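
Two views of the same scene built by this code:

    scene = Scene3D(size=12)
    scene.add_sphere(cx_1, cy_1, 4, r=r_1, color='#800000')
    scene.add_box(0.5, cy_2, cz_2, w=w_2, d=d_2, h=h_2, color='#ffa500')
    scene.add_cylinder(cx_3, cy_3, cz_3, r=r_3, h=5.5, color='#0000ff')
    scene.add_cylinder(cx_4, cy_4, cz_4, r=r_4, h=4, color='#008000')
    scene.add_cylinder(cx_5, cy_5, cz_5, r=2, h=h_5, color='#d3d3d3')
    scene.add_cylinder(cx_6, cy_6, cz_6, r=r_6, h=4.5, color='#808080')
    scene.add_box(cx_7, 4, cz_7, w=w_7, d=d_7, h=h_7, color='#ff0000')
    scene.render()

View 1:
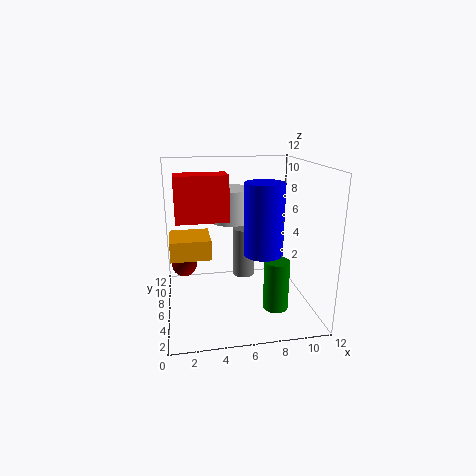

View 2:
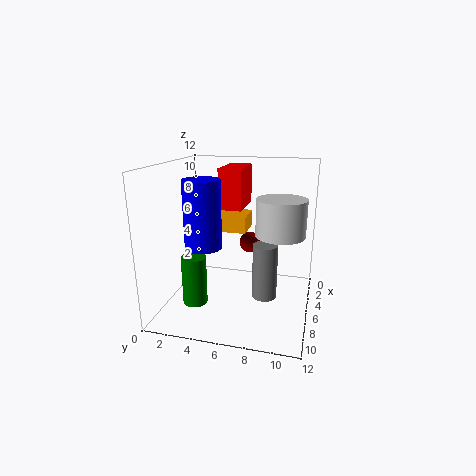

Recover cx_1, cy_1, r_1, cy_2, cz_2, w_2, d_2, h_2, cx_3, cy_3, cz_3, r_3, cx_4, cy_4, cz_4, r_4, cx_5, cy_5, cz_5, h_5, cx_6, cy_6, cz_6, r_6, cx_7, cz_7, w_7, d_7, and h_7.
cx_1 = 1.5; cy_1 = 6; r_1 = 1; cy_2 = 3; cz_2 = 5.5; w_2 = 3; d_2 = 3; h_2 = 1.5; cx_3 = 7.5; cy_3 = 3.5; cz_3 = 5.5; r_3 = 1.5; cx_4 = 8.5; cy_4 = 3; cz_4 = 1; r_4 = 1; cx_5 = 6; cy_5 = 9.5; cz_5 = 6.5; h_5 = 3; cx_6 = 7; cy_6 = 8.5; cz_6 = 1.5; r_6 = 1; cx_7 = 1; cz_7 = 8; w_7 = 4; d_7 = 2; h_7 = 3.5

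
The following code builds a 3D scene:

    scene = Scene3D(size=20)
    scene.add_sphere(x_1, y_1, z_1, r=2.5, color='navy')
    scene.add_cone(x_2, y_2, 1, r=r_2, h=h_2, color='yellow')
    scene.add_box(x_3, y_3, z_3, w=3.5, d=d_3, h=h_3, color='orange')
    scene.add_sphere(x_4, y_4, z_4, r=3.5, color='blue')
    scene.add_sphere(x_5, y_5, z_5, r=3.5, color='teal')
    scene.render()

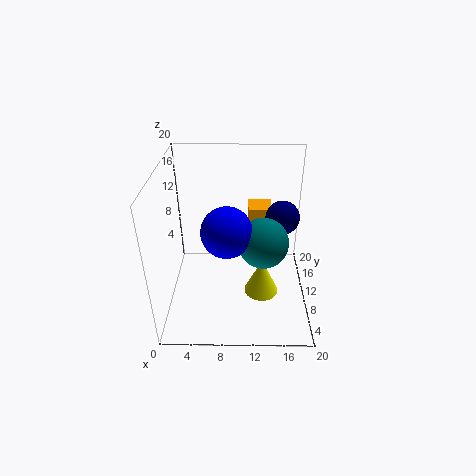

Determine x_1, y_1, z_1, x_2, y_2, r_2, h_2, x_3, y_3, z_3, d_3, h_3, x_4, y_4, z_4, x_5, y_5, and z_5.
x_1 = 16.5; y_1 = 14; z_1 = 11; x_2 = 13.5; y_2 = 9.5; r_2 = 2.5; h_2 = 5.5; x_3 = 11.5; y_3 = 14.5; z_3 = 6; d_3 = 3.5; h_3 = 6; x_4 = 8.5; y_4 = 9; z_4 = 11.5; x_5 = 13.5; y_5 = 9.5; z_5 = 9.5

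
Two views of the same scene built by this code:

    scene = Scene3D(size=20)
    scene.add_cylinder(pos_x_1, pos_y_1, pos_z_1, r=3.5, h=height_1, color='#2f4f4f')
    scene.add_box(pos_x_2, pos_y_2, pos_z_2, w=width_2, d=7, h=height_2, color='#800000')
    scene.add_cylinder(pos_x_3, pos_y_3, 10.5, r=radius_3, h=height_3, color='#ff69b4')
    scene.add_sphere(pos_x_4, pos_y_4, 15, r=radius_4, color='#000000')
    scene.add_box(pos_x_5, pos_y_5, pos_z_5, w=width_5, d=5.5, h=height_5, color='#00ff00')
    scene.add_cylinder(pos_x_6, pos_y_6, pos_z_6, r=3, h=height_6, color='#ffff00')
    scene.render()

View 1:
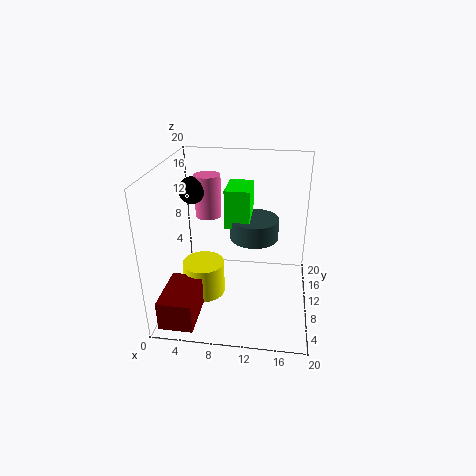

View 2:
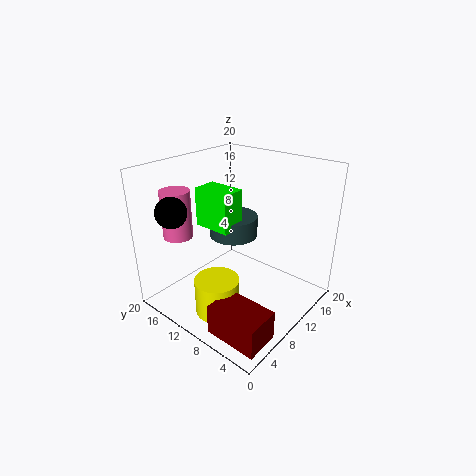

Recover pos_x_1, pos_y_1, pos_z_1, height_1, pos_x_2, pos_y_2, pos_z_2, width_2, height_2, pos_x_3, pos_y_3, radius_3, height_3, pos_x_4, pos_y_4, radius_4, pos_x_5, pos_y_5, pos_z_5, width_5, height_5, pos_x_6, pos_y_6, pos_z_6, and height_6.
pos_x_1 = 12; pos_y_1 = 12.5; pos_z_1 = 9; height_1 = 3; pos_x_2 = 1; pos_y_2 = 0.5; pos_z_2 = 1; width_2 = 4.5; height_2 = 4; pos_x_3 = 4.5; pos_y_3 = 16; radius_3 = 2; height_3 = 6.5; pos_x_4 = 2.5; pos_y_4 = 14.5; radius_4 = 2; pos_x_5 = 8; pos_y_5 = 10.5; pos_z_5 = 11; width_5 = 3.5; height_5 = 5.5; pos_x_6 = 5; pos_y_6 = 9.5; pos_z_6 = 1; height_6 = 5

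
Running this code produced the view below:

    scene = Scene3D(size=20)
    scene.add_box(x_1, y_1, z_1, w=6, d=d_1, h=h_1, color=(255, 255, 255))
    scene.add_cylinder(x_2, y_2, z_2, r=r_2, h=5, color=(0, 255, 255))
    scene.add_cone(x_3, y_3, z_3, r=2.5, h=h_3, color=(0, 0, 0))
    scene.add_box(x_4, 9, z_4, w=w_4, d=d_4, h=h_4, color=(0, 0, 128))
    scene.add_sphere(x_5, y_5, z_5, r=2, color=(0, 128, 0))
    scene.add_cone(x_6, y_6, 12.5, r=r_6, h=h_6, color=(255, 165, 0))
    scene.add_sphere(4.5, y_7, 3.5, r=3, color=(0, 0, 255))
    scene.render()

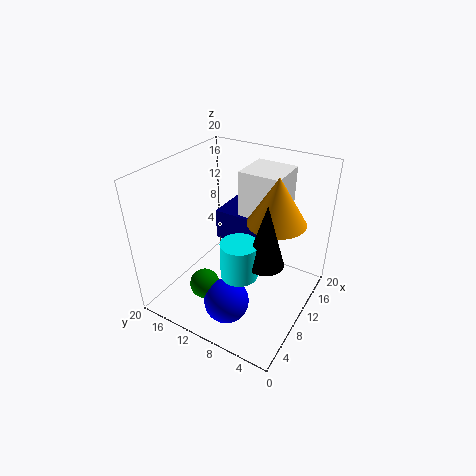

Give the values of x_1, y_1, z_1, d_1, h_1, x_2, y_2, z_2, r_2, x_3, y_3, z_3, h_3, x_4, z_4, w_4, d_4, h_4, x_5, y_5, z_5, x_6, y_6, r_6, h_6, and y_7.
x_1 = 12.5, y_1 = 5.5, z_1 = 10, d_1 = 6, h_1 = 8.5, x_2 = 7, y_2 = 8, z_2 = 6.5, r_2 = 2.5, x_3 = 8.5, y_3 = 5, z_3 = 8.5, h_3 = 8.5, x_4 = 12, z_4 = 7.5, w_4 = 6, d_4 = 6, h_4 = 4.5, x_5 = 4.5, y_5 = 12, z_5 = 5, x_6 = 12.5, y_6 = 5.5, r_6 = 4, h_6 = 6.5, y_7 = 8.5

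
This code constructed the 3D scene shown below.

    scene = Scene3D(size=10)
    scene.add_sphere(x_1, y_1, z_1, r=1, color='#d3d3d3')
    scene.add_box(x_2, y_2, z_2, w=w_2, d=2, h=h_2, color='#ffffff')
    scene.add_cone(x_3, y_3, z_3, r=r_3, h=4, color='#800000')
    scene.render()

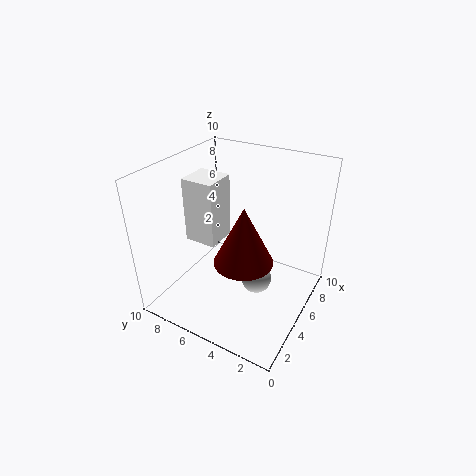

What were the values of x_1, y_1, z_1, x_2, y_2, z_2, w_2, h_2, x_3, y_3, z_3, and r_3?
x_1 = 4
y_1 = 3
z_1 = 3
x_2 = 2
y_2 = 5
z_2 = 6
w_2 = 2
h_2 = 4
x_3 = 4
y_3 = 4
z_3 = 4
r_3 = 2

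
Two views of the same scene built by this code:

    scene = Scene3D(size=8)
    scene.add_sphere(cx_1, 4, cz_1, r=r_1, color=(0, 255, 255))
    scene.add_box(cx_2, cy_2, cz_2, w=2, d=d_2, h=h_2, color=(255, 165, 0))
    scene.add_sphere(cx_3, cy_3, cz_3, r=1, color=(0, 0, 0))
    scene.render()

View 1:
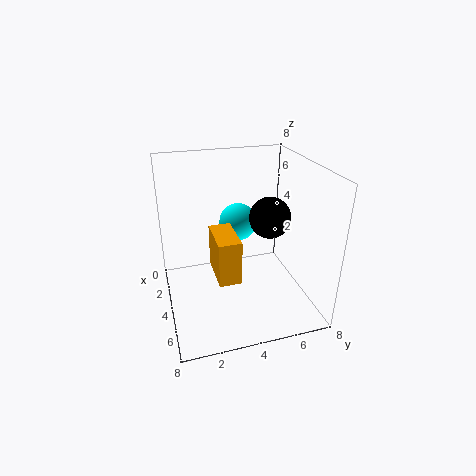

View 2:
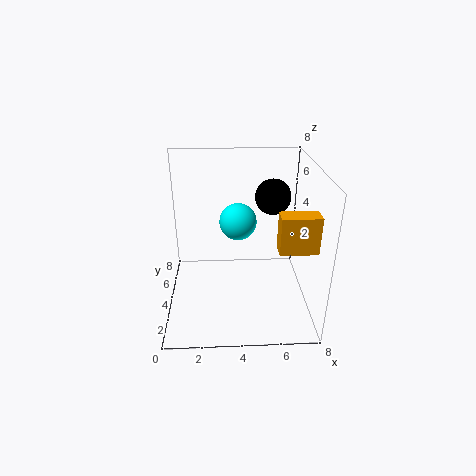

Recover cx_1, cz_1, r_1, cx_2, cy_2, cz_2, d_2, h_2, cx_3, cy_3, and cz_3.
cx_1 = 4; cz_1 = 5; r_1 = 1; cx_2 = 6; cy_2 = 2; cz_2 = 4; d_2 = 1; h_2 = 2; cx_3 = 6; cy_3 = 5; cz_3 = 6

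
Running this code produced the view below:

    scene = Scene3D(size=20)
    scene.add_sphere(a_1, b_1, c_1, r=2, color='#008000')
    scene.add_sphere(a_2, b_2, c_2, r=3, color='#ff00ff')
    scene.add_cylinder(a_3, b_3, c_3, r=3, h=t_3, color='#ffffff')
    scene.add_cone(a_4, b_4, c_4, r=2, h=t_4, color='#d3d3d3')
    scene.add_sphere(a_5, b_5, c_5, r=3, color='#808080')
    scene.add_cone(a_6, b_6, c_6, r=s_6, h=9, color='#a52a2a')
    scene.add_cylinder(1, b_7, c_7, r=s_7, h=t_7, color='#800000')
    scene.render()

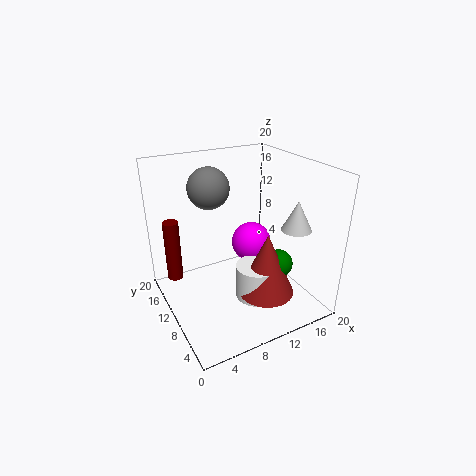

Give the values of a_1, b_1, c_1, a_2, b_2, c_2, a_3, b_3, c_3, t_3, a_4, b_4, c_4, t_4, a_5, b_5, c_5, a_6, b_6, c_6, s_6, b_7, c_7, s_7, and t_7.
a_1 = 15; b_1 = 7; c_1 = 6; a_2 = 14; b_2 = 13; c_2 = 7; a_3 = 12; b_3 = 8; c_3 = 1; t_3 = 5; a_4 = 16; b_4 = 5; c_4 = 12; t_4 = 4; a_5 = 8; b_5 = 15; c_5 = 16; a_6 = 13; b_6 = 7; c_6 = 2; s_6 = 4; b_7 = 11; c_7 = 6; s_7 = 1; t_7 = 8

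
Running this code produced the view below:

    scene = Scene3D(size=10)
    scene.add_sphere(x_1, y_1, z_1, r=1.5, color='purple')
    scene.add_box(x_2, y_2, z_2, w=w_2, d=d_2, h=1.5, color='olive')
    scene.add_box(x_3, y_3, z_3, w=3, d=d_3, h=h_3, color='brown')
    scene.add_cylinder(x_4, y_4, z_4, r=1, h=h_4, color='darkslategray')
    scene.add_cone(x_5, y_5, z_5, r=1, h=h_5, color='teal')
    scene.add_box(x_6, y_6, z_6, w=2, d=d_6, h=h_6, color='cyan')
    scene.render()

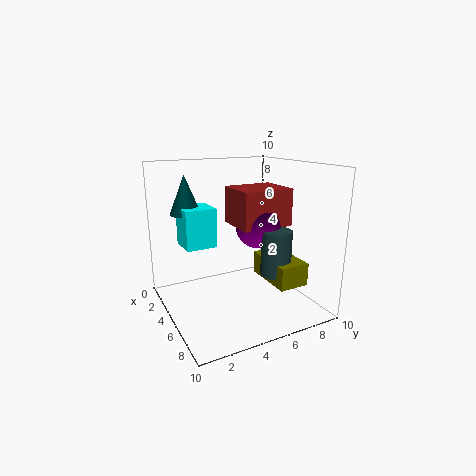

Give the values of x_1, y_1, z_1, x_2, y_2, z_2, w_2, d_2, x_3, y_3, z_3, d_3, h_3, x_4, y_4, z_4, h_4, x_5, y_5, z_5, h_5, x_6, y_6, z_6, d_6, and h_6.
x_1 = 6; y_1 = 6; z_1 = 6; x_2 = 5.5; y_2 = 6; z_2 = 2.5; w_2 = 3.5; d_2 = 2; x_3 = 4; y_3 = 4.5; z_3 = 6; d_3 = 3.5; h_3 = 2.5; x_4 = 7.5; y_4 = 6.5; z_4 = 3; h_4 = 3; x_5 = 4.5; y_5 = 1.5; z_5 = 7; h_5 = 2.5; x_6 = 4; y_6 = 1; z_6 = 5; d_6 = 2; h_6 = 2.5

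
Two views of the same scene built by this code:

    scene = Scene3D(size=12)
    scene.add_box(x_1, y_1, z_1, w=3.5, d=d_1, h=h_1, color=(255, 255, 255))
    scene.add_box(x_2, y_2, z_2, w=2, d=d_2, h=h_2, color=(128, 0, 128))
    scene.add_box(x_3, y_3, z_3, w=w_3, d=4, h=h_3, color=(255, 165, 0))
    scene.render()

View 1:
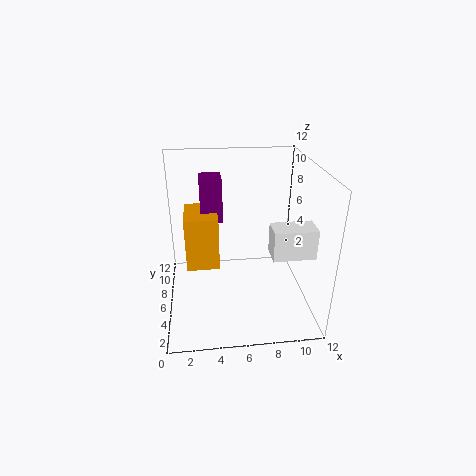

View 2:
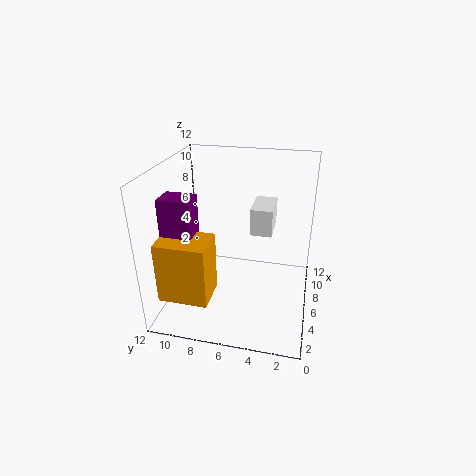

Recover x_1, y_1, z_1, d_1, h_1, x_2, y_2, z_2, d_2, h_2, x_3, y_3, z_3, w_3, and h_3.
x_1 = 8.5, y_1 = 3.5, z_1 = 5, d_1 = 2, h_1 = 2.5, x_2 = 3, y_2 = 9, z_2 = 6, d_2 = 2.5, h_2 = 4, x_3 = 1.5, y_3 = 7.5, z_3 = 2, w_3 = 3, h_3 = 5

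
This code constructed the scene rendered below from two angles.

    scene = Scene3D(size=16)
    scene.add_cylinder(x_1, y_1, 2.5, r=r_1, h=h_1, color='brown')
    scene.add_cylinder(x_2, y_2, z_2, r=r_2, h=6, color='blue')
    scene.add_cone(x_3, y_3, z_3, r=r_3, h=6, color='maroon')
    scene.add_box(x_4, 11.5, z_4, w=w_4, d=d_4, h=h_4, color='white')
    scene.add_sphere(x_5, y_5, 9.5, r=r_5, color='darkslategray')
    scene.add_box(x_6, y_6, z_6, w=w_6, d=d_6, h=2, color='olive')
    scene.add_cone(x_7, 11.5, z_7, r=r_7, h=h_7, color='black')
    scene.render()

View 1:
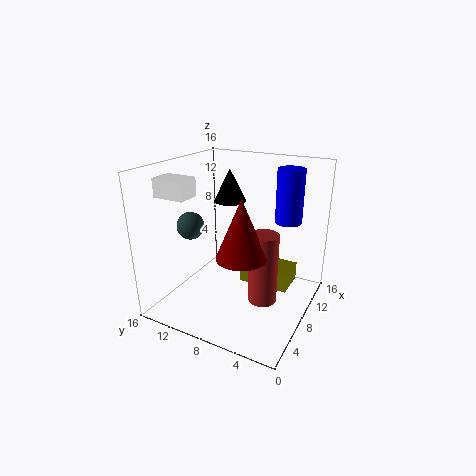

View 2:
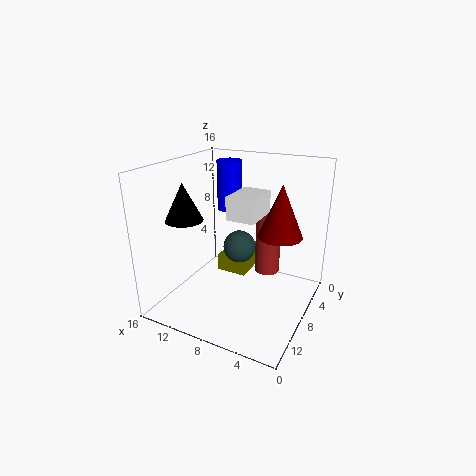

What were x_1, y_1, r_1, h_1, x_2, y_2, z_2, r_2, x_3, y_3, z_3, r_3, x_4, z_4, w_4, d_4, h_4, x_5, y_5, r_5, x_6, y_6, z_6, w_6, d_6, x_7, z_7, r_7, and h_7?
x_1 = 6, y_1 = 4, r_1 = 1.5, h_1 = 7.5, x_2 = 11.5, y_2 = 3.5, z_2 = 9.5, r_2 = 1.5, x_3 = 4, y_3 = 5.5, z_3 = 8, r_3 = 2.5, x_4 = 3, z_4 = 13, w_4 = 2.5, d_4 = 3.5, h_4 = 2, x_5 = 5.5, y_5 = 12.5, r_5 = 1.5, x_6 = 7.5, y_6 = 2, z_6 = 3, w_6 = 3.5, d_6 = 5.5, x_7 = 12.5, z_7 = 10.5, r_7 = 2, h_7 = 4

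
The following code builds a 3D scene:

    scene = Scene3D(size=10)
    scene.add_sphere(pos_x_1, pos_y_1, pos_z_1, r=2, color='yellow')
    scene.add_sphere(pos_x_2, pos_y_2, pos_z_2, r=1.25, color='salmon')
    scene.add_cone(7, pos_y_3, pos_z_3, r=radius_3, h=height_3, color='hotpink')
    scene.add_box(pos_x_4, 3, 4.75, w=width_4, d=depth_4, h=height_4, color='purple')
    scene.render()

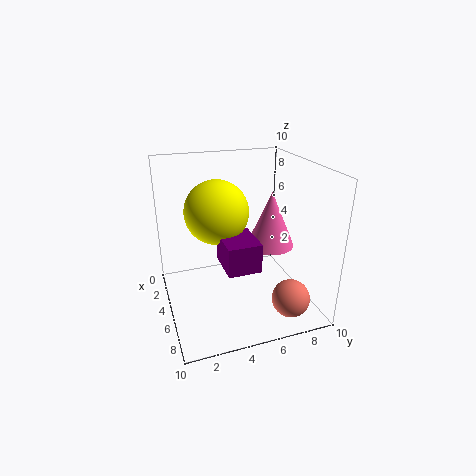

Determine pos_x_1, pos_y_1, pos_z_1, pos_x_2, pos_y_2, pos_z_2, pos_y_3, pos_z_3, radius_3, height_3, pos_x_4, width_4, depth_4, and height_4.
pos_x_1 = 6, pos_y_1 = 3.25, pos_z_1 = 7.5, pos_x_2 = 8.5, pos_y_2 = 7.5, pos_z_2 = 1.75, pos_y_3 = 6.5, pos_z_3 = 5.25, radius_3 = 1.5, height_3 = 3.5, pos_x_4 = 6.75, width_4 = 2.5, depth_4 = 2, height_4 = 1.75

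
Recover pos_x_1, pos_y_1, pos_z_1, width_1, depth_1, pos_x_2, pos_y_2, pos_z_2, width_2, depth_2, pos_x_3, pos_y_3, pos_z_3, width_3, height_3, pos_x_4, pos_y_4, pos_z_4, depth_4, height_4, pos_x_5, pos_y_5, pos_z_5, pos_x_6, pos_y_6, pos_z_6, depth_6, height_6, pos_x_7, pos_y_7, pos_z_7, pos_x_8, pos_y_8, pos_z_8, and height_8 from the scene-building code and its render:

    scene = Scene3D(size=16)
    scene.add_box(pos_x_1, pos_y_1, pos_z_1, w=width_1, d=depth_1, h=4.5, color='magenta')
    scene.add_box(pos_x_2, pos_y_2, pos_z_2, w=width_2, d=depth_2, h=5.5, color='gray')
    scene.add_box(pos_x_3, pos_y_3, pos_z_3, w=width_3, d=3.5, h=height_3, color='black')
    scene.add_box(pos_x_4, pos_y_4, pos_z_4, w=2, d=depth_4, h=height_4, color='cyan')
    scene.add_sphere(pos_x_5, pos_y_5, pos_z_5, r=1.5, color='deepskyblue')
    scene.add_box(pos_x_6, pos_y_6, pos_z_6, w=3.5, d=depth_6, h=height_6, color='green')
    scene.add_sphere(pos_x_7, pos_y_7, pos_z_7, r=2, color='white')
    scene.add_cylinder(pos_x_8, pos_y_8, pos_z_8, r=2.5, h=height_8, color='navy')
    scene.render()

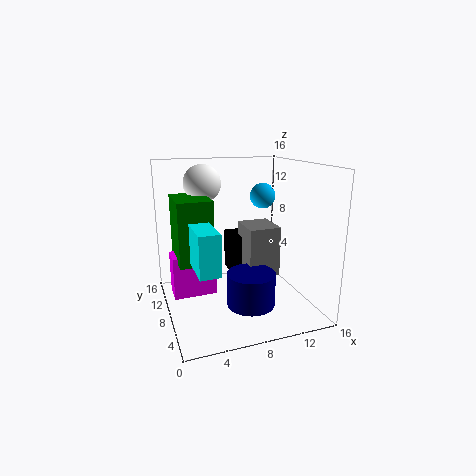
pos_x_1 = 0.5, pos_y_1 = 6.5, pos_z_1 = 2.5, width_1 = 4.5, depth_1 = 2.5, pos_x_2 = 8.5, pos_y_2 = 5.5, pos_z_2 = 4, width_2 = 3.5, depth_2 = 4, pos_x_3 = 7.5, pos_y_3 = 8, pos_z_3 = 3.5, width_3 = 3, height_3 = 4.5, pos_x_4 = 2, pos_y_4 = 1, pos_z_4 = 7, depth_4 = 4.5, height_4 = 4, pos_x_5 = 12, pos_y_5 = 10.5, pos_z_5 = 12, pos_x_6 = 1, pos_y_6 = 5, pos_z_6 = 6.5, depth_6 = 5, height_6 = 6.5, pos_x_7 = 4.5, pos_y_7 = 9.5, pos_z_7 = 14, pos_x_8 = 8, pos_y_8 = 4, pos_z_8 = 2, height_8 = 3.5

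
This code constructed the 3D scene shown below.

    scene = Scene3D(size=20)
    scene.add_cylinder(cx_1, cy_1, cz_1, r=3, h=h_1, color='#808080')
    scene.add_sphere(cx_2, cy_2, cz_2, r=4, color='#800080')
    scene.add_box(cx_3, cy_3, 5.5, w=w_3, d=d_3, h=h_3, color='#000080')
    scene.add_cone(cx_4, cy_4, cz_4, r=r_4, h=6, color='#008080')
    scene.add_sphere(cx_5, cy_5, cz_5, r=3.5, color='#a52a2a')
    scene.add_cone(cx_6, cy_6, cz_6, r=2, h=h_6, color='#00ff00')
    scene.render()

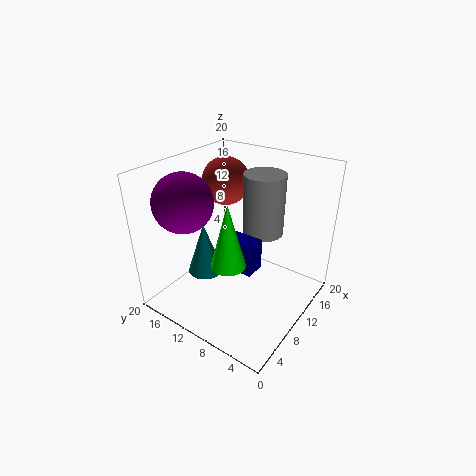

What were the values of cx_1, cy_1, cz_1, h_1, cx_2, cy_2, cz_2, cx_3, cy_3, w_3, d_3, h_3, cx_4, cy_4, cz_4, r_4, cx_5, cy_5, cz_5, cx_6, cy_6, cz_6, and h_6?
cx_1 = 15, cy_1 = 9, cz_1 = 9, h_1 = 9, cx_2 = 5.5, cy_2 = 15.5, cz_2 = 15.5, cx_3 = 8.5, cy_3 = 7, w_3 = 3, d_3 = 4.5, h_3 = 4.5, cx_4 = 2, cy_4 = 9, cz_4 = 10, r_4 = 2, cx_5 = 14, cy_5 = 15, cz_5 = 16, cx_6 = 2.5, cy_6 = 6, cz_6 = 11.5, h_6 = 7.5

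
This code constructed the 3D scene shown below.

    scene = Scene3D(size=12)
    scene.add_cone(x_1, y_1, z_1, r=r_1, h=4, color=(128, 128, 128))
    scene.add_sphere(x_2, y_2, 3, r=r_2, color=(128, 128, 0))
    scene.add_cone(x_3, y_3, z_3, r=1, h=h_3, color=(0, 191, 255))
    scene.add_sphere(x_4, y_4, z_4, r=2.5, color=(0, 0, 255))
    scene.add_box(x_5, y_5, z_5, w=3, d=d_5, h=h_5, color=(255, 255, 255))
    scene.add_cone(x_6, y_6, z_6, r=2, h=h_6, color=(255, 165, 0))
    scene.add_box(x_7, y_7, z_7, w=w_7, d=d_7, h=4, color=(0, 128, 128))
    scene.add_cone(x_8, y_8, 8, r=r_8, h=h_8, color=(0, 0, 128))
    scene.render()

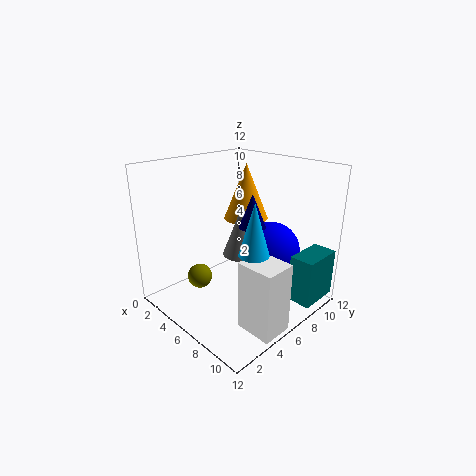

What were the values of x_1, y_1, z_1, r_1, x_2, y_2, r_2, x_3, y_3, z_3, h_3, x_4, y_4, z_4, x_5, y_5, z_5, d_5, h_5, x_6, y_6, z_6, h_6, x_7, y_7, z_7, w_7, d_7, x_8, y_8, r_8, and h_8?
x_1 = 7.5, y_1 = 5, z_1 = 5.5, r_1 = 1.5, x_2 = 4.5, y_2 = 3, r_2 = 1, x_3 = 11, y_3 = 2.5, z_3 = 7.5, h_3 = 3.5, x_4 = 7.5, y_4 = 8.5, z_4 = 4.5, x_5 = 9, y_5 = 3, z_5 = 0.5, d_5 = 2.5, h_5 = 5.5, x_6 = 4, y_6 = 9, z_6 = 6.5, h_6 = 5, x_7 = 10, y_7 = 8, z_7 = 1, w_7 = 2, d_7 = 3.5, x_8 = 8.5, y_8 = 5, r_8 = 1, h_8 = 2.5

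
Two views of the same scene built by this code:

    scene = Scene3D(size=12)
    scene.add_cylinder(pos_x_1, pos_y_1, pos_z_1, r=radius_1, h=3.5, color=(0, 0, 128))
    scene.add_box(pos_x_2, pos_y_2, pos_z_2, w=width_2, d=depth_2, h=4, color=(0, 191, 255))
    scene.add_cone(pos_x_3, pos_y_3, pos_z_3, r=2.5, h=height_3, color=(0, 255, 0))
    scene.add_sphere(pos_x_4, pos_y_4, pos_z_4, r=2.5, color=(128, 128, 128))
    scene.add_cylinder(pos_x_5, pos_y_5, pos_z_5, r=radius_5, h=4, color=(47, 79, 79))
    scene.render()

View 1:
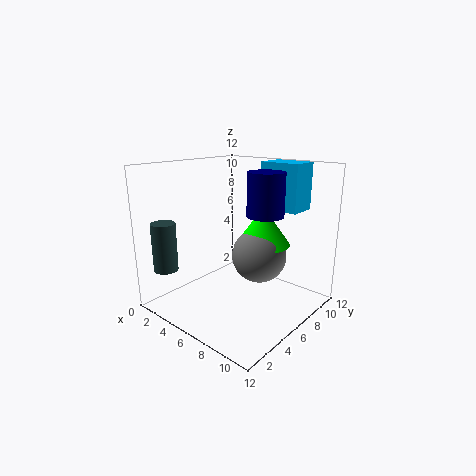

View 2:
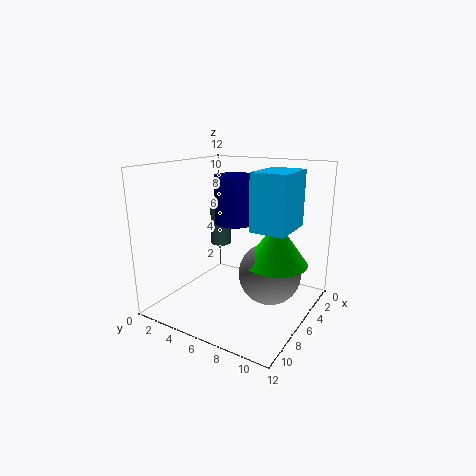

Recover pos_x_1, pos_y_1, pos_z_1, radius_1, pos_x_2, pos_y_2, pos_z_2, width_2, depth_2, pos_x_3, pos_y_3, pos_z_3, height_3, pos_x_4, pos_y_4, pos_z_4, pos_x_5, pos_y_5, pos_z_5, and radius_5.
pos_x_1 = 8, pos_y_1 = 7, pos_z_1 = 8, radius_1 = 1.5, pos_x_2 = 6, pos_y_2 = 9, pos_z_2 = 8, width_2 = 3.5, depth_2 = 2.5, pos_x_3 = 6, pos_y_3 = 9.5, pos_z_3 = 4.5, height_3 = 3.5, pos_x_4 = 6, pos_y_4 = 9, pos_z_4 = 3.5, pos_x_5 = 2, pos_y_5 = 1.5, pos_z_5 = 3.5, radius_5 = 1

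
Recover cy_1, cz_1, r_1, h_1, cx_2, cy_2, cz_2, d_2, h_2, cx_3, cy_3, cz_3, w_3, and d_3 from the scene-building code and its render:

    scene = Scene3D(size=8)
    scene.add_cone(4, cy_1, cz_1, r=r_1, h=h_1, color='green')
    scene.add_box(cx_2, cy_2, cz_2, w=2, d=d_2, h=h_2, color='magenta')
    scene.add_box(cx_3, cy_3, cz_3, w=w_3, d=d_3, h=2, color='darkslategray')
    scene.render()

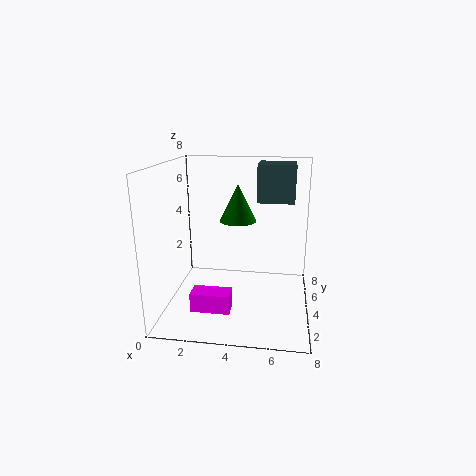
cy_1 = 4
cz_1 = 5
r_1 = 1
h_1 = 2
cx_2 = 2
cy_2 = 1
cz_2 = 1
d_2 = 1
h_2 = 1
cx_3 = 5
cy_3 = 4
cz_3 = 6
w_3 = 2
d_3 = 2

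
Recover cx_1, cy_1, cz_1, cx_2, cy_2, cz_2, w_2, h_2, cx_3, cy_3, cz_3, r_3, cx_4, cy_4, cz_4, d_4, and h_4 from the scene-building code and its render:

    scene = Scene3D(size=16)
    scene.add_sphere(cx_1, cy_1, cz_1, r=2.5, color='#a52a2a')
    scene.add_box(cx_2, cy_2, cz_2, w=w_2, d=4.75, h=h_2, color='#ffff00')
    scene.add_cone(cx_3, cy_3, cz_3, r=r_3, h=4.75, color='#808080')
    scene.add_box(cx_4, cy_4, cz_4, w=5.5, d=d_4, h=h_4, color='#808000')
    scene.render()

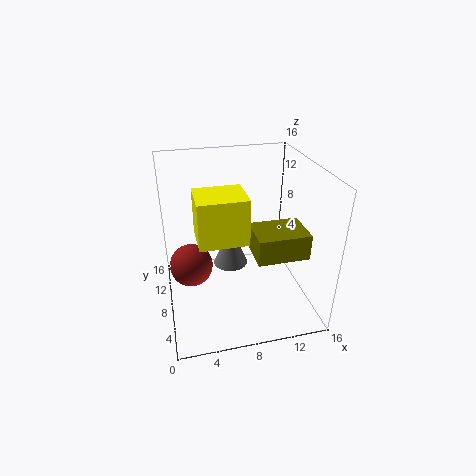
cx_1 = 2.75; cy_1 = 9.75; cz_1 = 4; cx_2 = 3.5; cy_2 = 6.5; cz_2 = 7.75; w_2 = 5.5; h_2 = 5.25; cx_3 = 7.5; cy_3 = 9.75; cz_3 = 3.75; r_3 = 2; cx_4 = 9; cy_4 = 3.25; cz_4 = 7.25; d_4 = 4.25; h_4 = 2.75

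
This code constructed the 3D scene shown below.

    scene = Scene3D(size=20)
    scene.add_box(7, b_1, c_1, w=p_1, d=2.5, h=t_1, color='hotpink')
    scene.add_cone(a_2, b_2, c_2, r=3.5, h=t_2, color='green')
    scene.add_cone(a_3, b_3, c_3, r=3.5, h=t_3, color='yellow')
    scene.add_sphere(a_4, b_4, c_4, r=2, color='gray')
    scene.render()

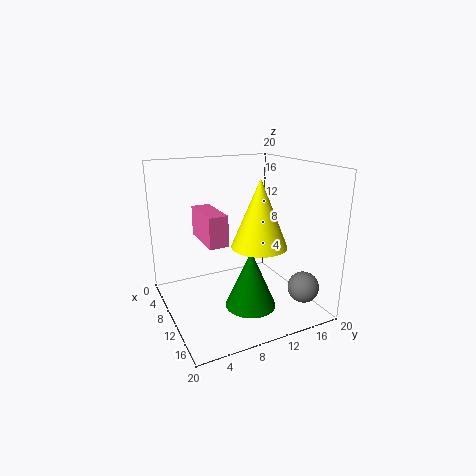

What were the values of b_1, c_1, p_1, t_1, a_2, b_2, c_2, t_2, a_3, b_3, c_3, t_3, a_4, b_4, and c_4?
b_1 = 4.5; c_1 = 10.5; p_1 = 6.5; t_1 = 4; a_2 = 13; b_2 = 10.5; c_2 = 1; t_2 = 8; a_3 = 15; b_3 = 10.5; c_3 = 10.5; t_3 = 8.5; a_4 = 18; b_4 = 15.5; c_4 = 5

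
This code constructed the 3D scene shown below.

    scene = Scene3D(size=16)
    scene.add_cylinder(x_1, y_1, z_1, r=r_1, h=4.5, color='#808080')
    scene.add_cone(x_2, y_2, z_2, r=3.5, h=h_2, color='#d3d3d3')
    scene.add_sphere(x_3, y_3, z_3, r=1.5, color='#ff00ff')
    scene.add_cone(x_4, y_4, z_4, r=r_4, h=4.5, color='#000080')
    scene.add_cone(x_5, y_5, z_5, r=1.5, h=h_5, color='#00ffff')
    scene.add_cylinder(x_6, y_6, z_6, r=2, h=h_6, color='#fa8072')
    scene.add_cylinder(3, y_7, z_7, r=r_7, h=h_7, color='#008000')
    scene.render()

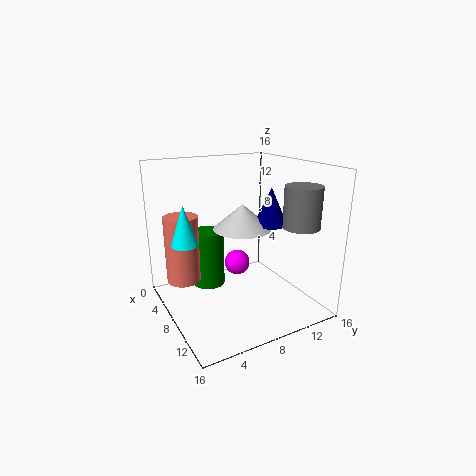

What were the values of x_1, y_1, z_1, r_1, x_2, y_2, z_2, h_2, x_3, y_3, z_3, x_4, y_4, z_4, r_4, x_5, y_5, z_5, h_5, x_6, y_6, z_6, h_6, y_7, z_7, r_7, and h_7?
x_1 = 12; y_1 = 13.5; z_1 = 9.5; r_1 = 2; x_2 = 5.5; y_2 = 10; z_2 = 8; h_2 = 3; x_3 = 6; y_3 = 9; z_3 = 4; x_4 = 7; y_4 = 13; z_4 = 8.5; r_4 = 2; x_5 = 6; y_5 = 2.5; z_5 = 7.5; h_5 = 4.5; x_6 = 3.5; y_6 = 3; z_6 = 2; h_6 = 8; y_7 = 6.5; z_7 = 0.5; r_7 = 2; h_7 = 7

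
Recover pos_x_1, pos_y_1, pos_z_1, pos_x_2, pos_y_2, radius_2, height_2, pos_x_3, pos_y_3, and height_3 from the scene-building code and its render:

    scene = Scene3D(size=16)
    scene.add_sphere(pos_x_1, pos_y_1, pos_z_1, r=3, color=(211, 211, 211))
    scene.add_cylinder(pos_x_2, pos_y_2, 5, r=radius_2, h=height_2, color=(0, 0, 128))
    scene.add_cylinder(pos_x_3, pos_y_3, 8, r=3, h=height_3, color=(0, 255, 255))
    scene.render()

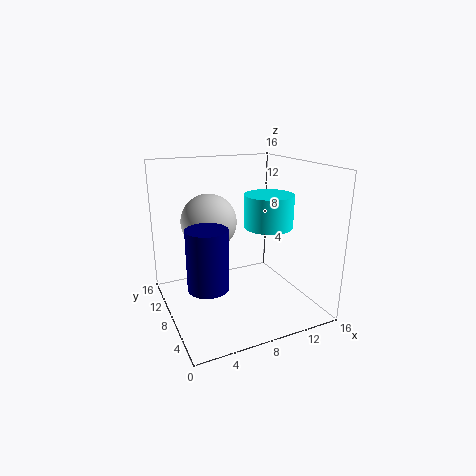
pos_x_1 = 5; pos_y_1 = 9; pos_z_1 = 10; pos_x_2 = 3; pos_y_2 = 4; radius_2 = 2; height_2 = 6; pos_x_3 = 13; pos_y_3 = 10; height_3 = 4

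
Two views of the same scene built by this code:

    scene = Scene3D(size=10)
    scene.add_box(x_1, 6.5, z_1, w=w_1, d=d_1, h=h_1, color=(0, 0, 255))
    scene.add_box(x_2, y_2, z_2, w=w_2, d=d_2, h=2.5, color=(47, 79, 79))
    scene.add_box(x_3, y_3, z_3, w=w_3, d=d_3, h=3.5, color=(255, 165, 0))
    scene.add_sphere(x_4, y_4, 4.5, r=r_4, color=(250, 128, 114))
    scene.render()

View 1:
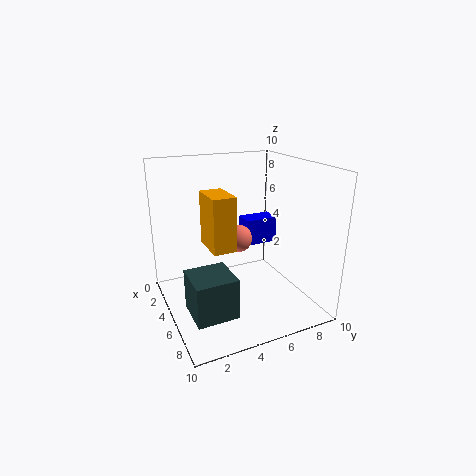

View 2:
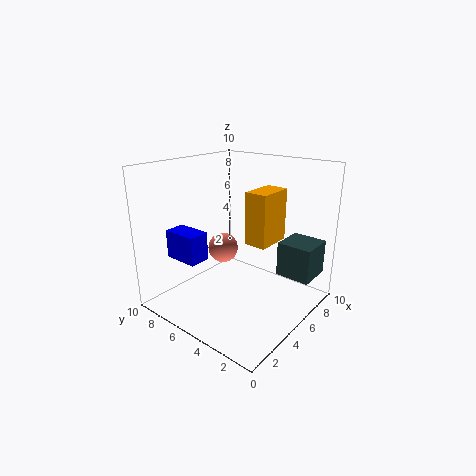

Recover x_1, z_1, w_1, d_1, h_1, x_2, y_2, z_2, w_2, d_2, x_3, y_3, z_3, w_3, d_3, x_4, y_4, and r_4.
x_1 = 2, z_1 = 3.5, w_1 = 1.5, d_1 = 2.5, h_1 = 2, x_2 = 7, y_2 = 0.5, z_2 = 2, w_2 = 2.5, d_2 = 2.5, x_3 = 4.5, y_3 = 2.5, z_3 = 5, w_3 = 2.5, d_3 = 1.5, x_4 = 4, y_4 = 5.5, r_4 = 1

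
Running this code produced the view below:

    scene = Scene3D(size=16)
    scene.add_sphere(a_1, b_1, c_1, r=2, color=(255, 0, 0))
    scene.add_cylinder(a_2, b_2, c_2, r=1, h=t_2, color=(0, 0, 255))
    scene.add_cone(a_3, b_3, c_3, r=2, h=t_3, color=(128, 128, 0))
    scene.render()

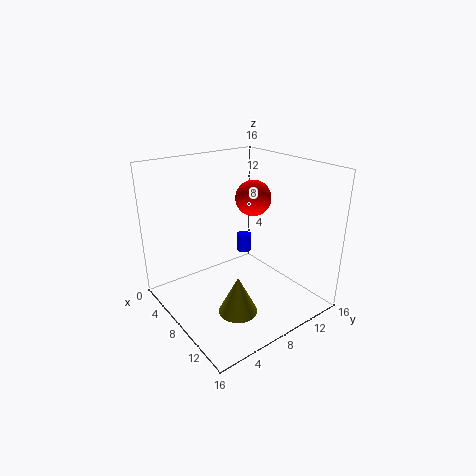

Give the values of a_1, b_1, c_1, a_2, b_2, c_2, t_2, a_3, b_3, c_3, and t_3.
a_1 = 7.5; b_1 = 10.5; c_1 = 12; a_2 = 1.5; b_2 = 14; c_2 = 2; t_2 = 2.5; a_3 = 12; b_3 = 5; c_3 = 2; t_3 = 4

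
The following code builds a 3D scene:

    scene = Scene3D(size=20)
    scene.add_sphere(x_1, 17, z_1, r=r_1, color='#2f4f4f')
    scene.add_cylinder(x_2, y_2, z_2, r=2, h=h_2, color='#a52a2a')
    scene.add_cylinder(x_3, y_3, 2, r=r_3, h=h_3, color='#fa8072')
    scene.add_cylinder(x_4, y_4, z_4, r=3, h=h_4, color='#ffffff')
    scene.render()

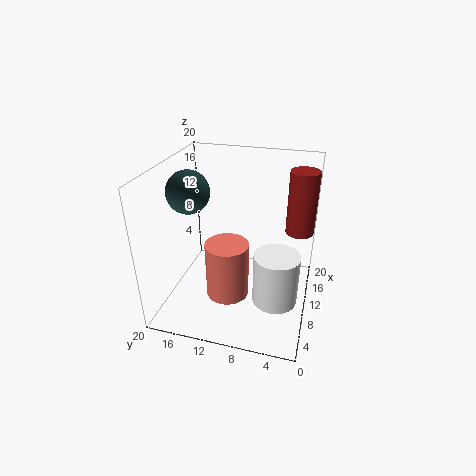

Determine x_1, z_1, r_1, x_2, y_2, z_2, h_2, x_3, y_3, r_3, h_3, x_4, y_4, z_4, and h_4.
x_1 = 10
z_1 = 16
r_1 = 3
x_2 = 14
y_2 = 2
z_2 = 10
h_2 = 9
x_3 = 8
y_3 = 11
r_3 = 3
h_3 = 8
x_4 = 7
y_4 = 4
z_4 = 3
h_4 = 7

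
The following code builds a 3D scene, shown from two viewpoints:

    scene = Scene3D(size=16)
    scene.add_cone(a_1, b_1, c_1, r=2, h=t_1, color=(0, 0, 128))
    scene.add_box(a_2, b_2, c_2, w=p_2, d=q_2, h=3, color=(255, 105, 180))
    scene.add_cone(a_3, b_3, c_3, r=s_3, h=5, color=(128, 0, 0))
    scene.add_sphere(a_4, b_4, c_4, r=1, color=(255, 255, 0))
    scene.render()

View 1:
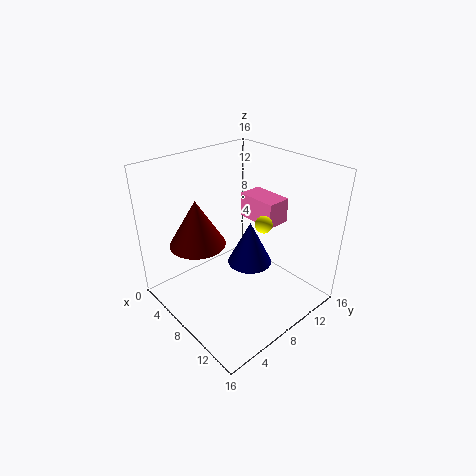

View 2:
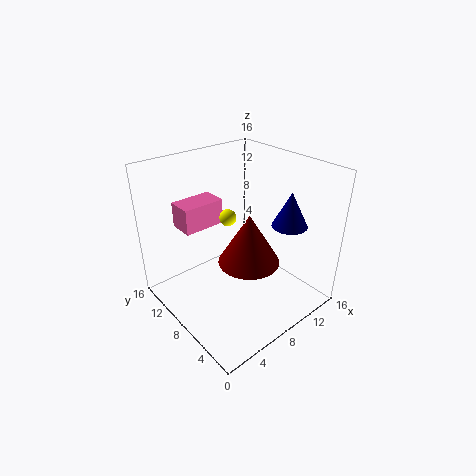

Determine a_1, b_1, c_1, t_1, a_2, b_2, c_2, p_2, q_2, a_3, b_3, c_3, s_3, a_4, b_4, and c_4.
a_1 = 13; b_1 = 5; c_1 = 9; t_1 = 4; a_2 = 4; b_2 = 12; c_2 = 8; p_2 = 5; q_2 = 3; a_3 = 6; b_3 = 4; c_3 = 8; s_3 = 3; a_4 = 9; b_4 = 11; c_4 = 9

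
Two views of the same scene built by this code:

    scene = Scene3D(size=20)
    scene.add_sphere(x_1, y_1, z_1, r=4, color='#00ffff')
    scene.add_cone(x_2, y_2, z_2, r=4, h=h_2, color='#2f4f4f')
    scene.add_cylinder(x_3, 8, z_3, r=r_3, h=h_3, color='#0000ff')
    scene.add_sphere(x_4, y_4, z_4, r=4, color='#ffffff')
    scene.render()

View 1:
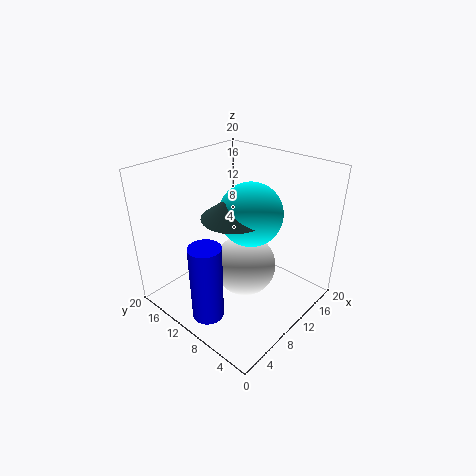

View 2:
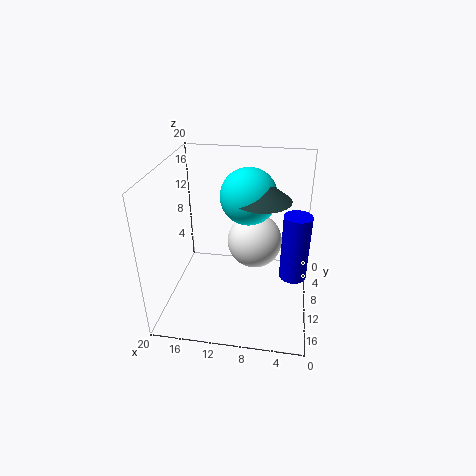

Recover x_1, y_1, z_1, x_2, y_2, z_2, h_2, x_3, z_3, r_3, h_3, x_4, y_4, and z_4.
x_1 = 9
y_1 = 7
z_1 = 15
x_2 = 7
y_2 = 8
z_2 = 15
h_2 = 3
x_3 = 2
z_3 = 3
r_3 = 2
h_3 = 10
x_4 = 8
y_4 = 7
z_4 = 8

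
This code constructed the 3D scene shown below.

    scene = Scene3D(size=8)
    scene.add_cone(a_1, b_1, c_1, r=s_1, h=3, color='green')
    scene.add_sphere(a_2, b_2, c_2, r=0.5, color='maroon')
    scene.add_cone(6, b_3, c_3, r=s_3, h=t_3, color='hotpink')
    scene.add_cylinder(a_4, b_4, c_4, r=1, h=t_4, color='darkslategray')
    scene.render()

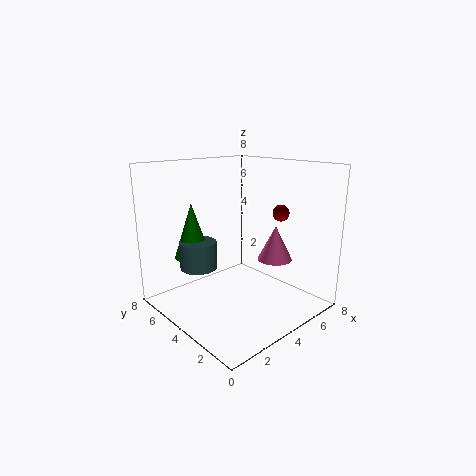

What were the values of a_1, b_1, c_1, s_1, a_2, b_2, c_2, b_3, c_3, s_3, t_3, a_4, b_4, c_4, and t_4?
a_1 = 2
b_1 = 5.5
c_1 = 3
s_1 = 1
a_2 = 7
b_2 = 3.5
c_2 = 5
b_3 = 3
c_3 = 2.5
s_3 = 1
t_3 = 2
a_4 = 2
b_4 = 5
c_4 = 2.5
t_4 = 1.5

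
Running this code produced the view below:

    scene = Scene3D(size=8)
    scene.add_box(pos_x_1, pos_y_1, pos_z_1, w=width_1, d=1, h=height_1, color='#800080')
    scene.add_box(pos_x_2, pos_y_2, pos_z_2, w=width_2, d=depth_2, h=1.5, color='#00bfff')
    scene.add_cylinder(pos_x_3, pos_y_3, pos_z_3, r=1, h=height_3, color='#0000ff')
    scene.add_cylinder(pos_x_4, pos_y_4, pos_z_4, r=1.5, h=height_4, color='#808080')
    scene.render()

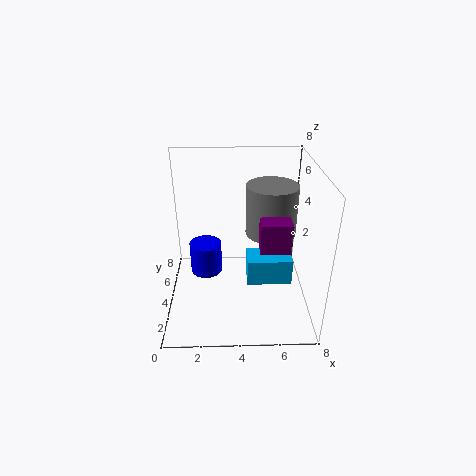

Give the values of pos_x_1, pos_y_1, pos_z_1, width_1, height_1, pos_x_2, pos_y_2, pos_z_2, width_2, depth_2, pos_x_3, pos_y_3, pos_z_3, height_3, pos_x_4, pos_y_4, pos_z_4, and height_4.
pos_x_1 = 5
pos_y_1 = 1.5
pos_z_1 = 4.5
width_1 = 1.5
height_1 = 1.5
pos_x_2 = 4.5
pos_y_2 = 3
pos_z_2 = 1.5
width_2 = 2.5
depth_2 = 1.5
pos_x_3 = 2
pos_y_3 = 6
pos_z_3 = 0.5
height_3 = 2
pos_x_4 = 6
pos_y_4 = 5.5
pos_z_4 = 3.5
height_4 = 3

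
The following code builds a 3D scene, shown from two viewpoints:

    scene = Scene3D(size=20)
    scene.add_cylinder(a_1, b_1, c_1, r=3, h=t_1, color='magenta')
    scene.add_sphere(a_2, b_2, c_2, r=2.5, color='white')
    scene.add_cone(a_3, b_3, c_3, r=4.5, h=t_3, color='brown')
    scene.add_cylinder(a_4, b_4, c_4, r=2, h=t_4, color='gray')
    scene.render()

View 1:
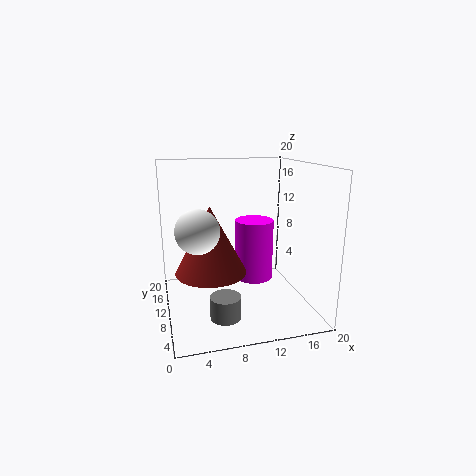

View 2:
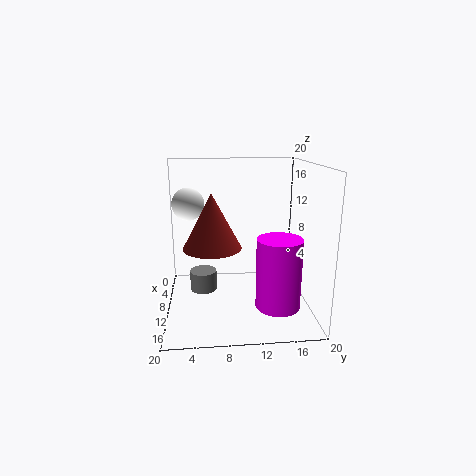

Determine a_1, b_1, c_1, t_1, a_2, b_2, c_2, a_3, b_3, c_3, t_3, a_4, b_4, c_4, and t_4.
a_1 = 14; b_1 = 15; c_1 = 1.5; t_1 = 9.5; a_2 = 3.5; b_2 = 3; c_2 = 13.5; a_3 = 5.5; b_3 = 6.5; c_3 = 7; t_3 = 8.5; a_4 = 7; b_4 = 5; c_4 = 1; t_4 = 3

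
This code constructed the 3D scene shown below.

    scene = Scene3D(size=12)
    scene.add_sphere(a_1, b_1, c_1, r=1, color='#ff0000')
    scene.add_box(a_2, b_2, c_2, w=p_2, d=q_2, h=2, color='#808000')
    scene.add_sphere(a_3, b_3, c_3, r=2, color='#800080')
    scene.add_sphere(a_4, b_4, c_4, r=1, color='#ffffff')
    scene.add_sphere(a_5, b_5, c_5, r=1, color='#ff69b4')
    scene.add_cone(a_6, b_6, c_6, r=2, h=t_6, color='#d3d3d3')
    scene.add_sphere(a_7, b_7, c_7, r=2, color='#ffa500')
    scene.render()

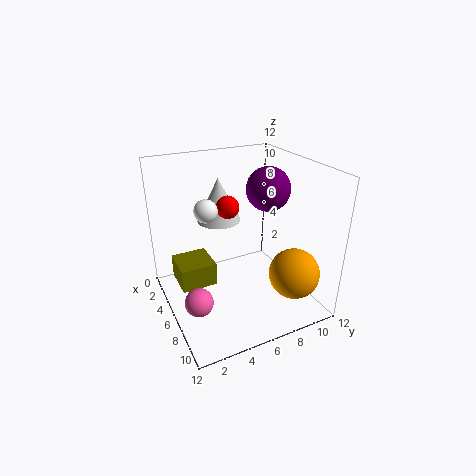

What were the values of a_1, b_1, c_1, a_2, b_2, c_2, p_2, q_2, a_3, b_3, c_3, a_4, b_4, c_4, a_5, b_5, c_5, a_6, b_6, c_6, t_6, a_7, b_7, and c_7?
a_1 = 4
b_1 = 6
c_1 = 8
a_2 = 3
b_2 = 1
c_2 = 2
p_2 = 3
q_2 = 3
a_3 = 4
b_3 = 10
c_3 = 9
a_4 = 4
b_4 = 4
c_4 = 8
a_5 = 10
b_5 = 1
c_5 = 4
a_6 = 2
b_6 = 6
c_6 = 6
t_6 = 4
a_7 = 10
b_7 = 9
c_7 = 4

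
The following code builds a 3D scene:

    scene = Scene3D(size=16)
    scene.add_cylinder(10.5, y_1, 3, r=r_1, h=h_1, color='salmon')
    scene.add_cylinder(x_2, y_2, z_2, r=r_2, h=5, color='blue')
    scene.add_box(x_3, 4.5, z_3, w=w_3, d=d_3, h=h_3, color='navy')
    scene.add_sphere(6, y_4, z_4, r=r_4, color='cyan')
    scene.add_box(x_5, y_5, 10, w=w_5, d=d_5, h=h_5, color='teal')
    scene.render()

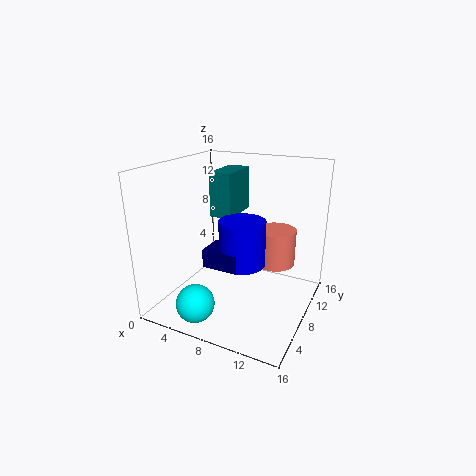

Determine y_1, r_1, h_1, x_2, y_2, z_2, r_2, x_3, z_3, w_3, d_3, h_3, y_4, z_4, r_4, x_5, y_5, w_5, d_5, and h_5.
y_1 = 13.5
r_1 = 2.5
h_1 = 4.5
x_2 = 9
y_2 = 7
z_2 = 5.5
r_2 = 2.5
x_3 = 5.5
z_3 = 5.5
w_3 = 4
d_3 = 3
h_3 = 2
y_4 = 2
z_4 = 2.5
r_4 = 2
x_5 = 4.5
y_5 = 8
w_5 = 2.5
d_5 = 5
h_5 = 5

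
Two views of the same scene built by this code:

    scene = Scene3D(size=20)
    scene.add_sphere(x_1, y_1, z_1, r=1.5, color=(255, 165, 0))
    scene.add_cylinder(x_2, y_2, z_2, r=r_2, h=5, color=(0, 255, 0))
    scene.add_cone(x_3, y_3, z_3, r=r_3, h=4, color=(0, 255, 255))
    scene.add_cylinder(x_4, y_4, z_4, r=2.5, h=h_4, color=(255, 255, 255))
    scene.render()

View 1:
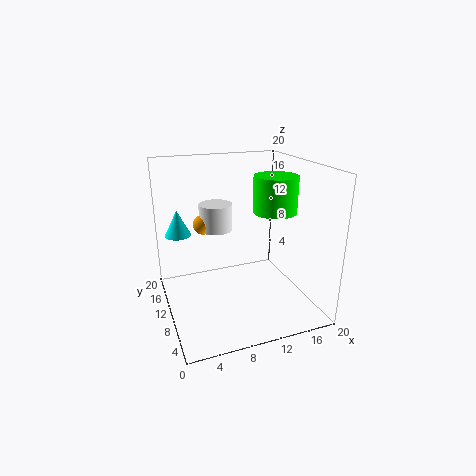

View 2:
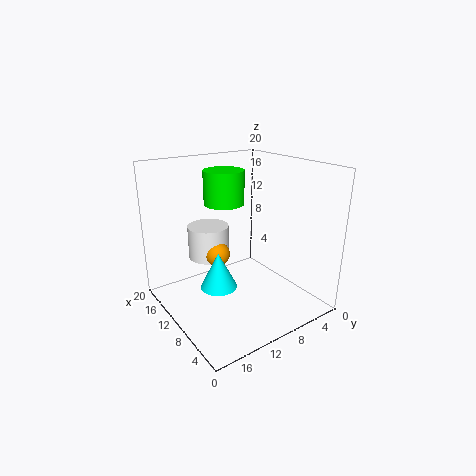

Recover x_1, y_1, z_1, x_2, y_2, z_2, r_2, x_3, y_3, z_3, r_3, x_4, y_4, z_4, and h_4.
x_1 = 6.5
y_1 = 15.5
z_1 = 10.5
x_2 = 15
y_2 = 9
z_2 = 13.5
r_2 = 3
x_3 = 3
y_3 = 17.5
z_3 = 8.5
r_3 = 2
x_4 = 8.5
y_4 = 15.5
z_4 = 9.5
h_4 = 4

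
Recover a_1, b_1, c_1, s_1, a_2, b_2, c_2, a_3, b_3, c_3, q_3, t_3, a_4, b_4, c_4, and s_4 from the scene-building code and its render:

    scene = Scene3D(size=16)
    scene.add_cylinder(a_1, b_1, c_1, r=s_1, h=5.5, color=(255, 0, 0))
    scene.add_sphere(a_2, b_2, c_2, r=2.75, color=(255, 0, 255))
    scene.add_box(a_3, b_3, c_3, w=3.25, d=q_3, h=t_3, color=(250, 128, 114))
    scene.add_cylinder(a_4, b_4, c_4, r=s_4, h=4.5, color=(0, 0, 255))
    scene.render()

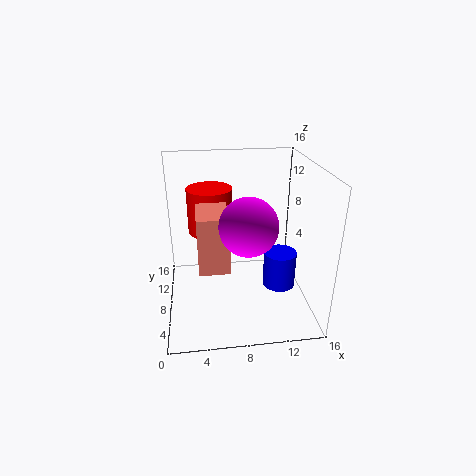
a_1 = 5.25
b_1 = 13
c_1 = 6.75
s_1 = 2.75
a_2 = 8.25
b_2 = 2.75
c_2 = 11.75
a_3 = 3.5
b_3 = 4
c_3 = 6
q_3 = 4.75
t_3 = 6
a_4 = 13.5
b_4 = 9.75
c_4 = 0.25
s_4 = 2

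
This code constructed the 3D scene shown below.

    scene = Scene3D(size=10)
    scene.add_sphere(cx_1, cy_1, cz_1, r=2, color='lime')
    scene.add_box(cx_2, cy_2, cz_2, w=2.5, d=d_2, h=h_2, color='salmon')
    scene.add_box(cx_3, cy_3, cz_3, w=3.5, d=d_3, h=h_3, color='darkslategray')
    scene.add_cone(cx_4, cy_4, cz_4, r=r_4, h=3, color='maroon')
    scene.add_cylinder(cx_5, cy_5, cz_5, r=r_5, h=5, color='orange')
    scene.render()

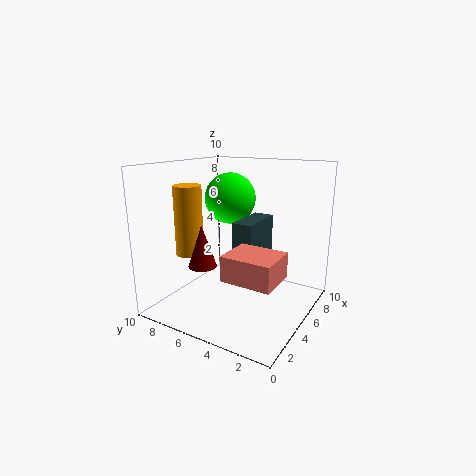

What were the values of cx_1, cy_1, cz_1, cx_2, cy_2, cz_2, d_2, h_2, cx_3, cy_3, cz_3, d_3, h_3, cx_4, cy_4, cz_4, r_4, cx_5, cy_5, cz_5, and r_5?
cx_1 = 8, cy_1 = 7.5, cz_1 = 7, cx_2 = 0.5, cy_2 = 0.5, cz_2 = 4, d_2 = 3, h_2 = 1.5, cx_3 = 5, cy_3 = 4, cz_3 = 2.5, d_3 = 1.5, h_3 = 3.5, cx_4 = 3.5, cy_4 = 7, cz_4 = 3, r_4 = 1, cx_5 = 4, cy_5 = 8.5, cz_5 = 3.5, r_5 = 1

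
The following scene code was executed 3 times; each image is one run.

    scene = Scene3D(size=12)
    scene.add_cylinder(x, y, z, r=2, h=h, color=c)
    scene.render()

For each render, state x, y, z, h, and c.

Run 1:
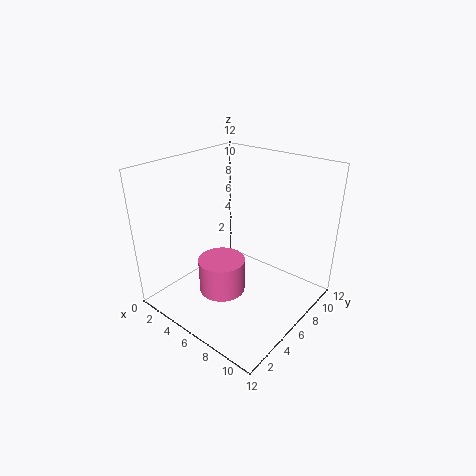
x = 5, y = 5, z = 1, h = 3, c = 'hotpink'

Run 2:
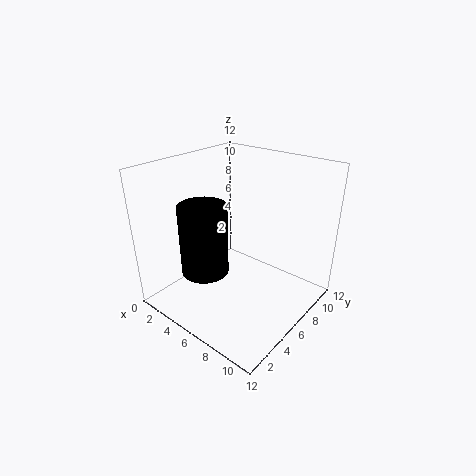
x = 4, y = 4, z = 3, h = 6, c = 'black'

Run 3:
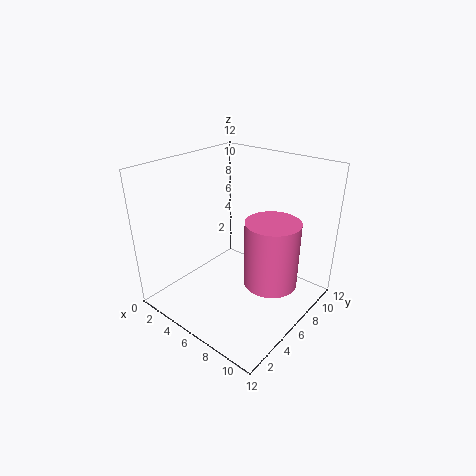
x = 10, y = 5, z = 4, h = 5, c = 'hotpink'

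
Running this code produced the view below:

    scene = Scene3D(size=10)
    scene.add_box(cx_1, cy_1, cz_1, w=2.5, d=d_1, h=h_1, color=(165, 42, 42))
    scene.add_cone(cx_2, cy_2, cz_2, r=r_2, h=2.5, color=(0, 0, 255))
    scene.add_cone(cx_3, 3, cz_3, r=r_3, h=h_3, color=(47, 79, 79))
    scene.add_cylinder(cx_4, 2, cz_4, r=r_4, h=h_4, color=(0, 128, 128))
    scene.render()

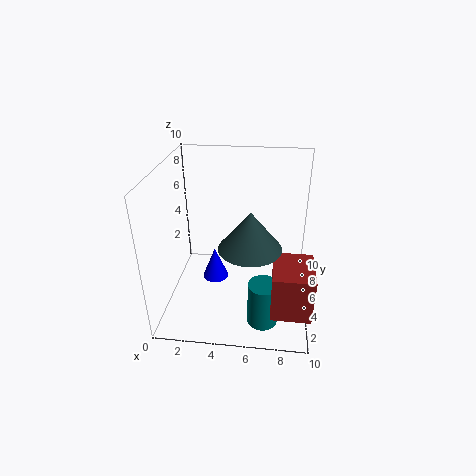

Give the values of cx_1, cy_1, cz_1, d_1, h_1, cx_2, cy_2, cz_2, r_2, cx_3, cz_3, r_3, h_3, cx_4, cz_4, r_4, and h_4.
cx_1 = 7.5; cy_1 = 0.5; cz_1 = 2; d_1 = 3; h_1 = 3; cx_2 = 3; cy_2 = 6.5; cz_2 = 0.5; r_2 = 1; cx_3 = 6; cz_3 = 5.5; r_3 = 2; h_3 = 2.5; cx_4 = 7; cz_4 = 0.5; r_4 = 1; h_4 = 3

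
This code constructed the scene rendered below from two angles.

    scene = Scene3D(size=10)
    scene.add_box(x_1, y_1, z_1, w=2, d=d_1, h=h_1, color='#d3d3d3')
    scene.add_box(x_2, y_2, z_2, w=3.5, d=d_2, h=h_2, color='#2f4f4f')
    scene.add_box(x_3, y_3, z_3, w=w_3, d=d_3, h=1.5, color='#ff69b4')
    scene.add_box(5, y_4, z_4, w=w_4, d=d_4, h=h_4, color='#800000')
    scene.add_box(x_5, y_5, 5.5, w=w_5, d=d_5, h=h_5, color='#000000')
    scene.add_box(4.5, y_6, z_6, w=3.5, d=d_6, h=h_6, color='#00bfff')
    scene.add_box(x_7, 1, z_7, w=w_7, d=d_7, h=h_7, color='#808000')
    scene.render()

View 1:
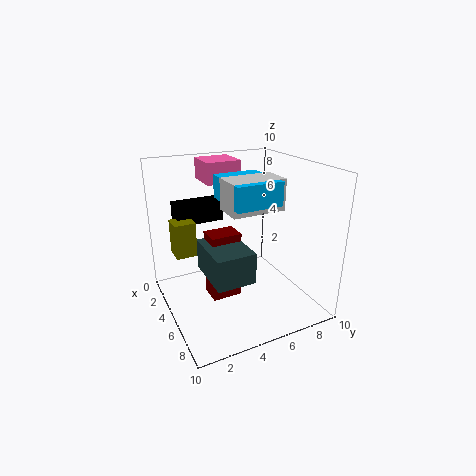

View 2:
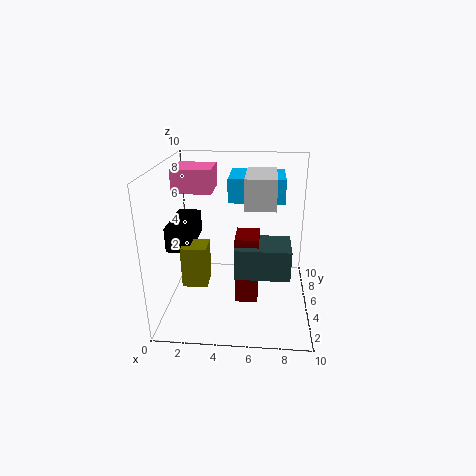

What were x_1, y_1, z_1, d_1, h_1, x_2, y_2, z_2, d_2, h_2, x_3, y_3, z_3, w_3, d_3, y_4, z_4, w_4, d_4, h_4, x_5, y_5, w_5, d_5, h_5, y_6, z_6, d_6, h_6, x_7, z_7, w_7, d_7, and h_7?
x_1 = 5.5; y_1 = 3.5; z_1 = 7.5; d_1 = 3.5; h_1 = 2; x_2 = 5; y_2 = 2; z_2 = 3.5; d_2 = 2.5; h_2 = 2; x_3 = 1; y_3 = 3.5; z_3 = 8.5; w_3 = 2.5; d_3 = 2.5; y_4 = 2.5; z_4 = 1.5; w_4 = 1.5; d_4 = 2; h_4 = 4.5; x_5 = 1; y_5 = 1.5; w_5 = 1.5; d_5 = 3.5; h_5 = 1.5; y_6 = 3.5; z_6 = 8; d_6 = 3; h_6 = 1.5; x_7 = 2; z_7 = 3.5; w_7 = 1.5; d_7 = 1.5; h_7 = 2.5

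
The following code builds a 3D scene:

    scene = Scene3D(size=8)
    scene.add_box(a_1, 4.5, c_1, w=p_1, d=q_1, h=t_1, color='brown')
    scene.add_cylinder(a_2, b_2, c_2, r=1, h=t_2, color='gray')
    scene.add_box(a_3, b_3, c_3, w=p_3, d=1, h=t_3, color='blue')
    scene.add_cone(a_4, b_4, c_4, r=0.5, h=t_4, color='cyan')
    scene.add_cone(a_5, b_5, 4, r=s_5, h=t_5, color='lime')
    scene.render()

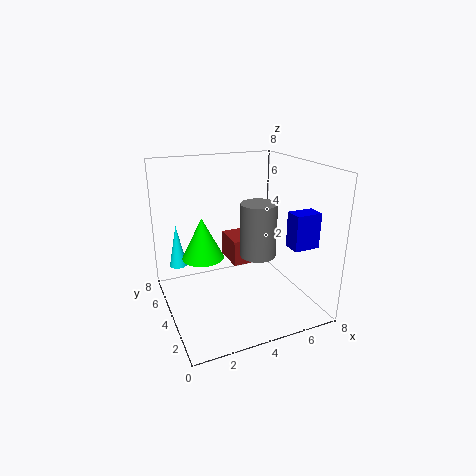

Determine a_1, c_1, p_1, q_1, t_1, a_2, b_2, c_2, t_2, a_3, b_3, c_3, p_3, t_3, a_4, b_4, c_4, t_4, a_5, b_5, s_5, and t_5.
a_1 = 4
c_1 = 2
p_1 = 2.5
q_1 = 2
t_1 = 1.5
a_2 = 5
b_2 = 3.5
c_2 = 3
t_2 = 3
a_3 = 6.5
b_3 = 2
c_3 = 3.5
p_3 = 1.5
t_3 = 2
a_4 = 1
b_4 = 6
c_4 = 2
t_4 = 2.5
a_5 = 1.5
b_5 = 2.5
s_5 = 1
t_5 = 2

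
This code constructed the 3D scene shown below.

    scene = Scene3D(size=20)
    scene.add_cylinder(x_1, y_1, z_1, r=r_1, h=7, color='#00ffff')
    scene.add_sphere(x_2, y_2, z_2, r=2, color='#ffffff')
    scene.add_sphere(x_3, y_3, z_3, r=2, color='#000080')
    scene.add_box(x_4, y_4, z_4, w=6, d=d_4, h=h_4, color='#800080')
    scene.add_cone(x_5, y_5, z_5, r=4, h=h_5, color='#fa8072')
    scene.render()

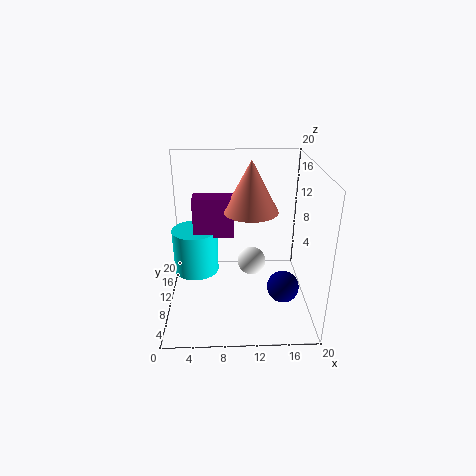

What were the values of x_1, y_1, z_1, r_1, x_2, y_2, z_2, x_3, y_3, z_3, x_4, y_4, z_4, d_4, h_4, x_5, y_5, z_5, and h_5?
x_1 = 3.5, y_1 = 15, z_1 = 2, r_1 = 3.5, x_2 = 12, y_2 = 10.5, z_2 = 6, x_3 = 15.5, y_3 = 4, z_3 = 6, x_4 = 3.5, y_4 = 13, z_4 = 8.5, d_4 = 3, h_4 = 6, x_5 = 12, y_5 = 13.5, z_5 = 12.5, h_5 = 7.5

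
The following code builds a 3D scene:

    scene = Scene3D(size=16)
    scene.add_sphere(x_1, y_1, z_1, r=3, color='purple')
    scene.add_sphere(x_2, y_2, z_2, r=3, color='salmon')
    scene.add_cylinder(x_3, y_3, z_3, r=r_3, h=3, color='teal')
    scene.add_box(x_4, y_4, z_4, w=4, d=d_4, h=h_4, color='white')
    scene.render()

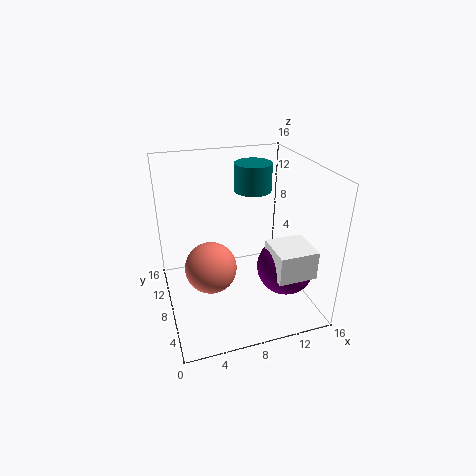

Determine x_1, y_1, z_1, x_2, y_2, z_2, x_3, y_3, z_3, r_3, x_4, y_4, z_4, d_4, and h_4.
x_1 = 12, y_1 = 4, z_1 = 6, x_2 = 5, y_2 = 9, z_2 = 4, x_3 = 10, y_3 = 9, z_3 = 13, r_3 = 2, x_4 = 10, y_4 = 1, z_4 = 6, d_4 = 4, h_4 = 3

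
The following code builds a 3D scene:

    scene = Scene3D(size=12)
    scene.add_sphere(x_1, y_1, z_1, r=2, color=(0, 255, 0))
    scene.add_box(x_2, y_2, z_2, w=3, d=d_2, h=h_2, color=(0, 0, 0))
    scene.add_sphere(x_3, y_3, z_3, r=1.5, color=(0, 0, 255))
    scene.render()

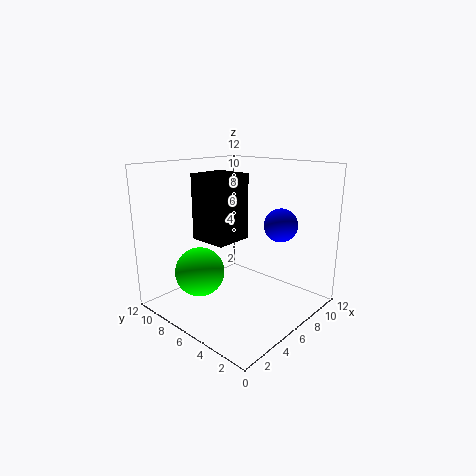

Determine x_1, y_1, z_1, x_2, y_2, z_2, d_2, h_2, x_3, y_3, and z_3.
x_1 = 3; y_1 = 7.5; z_1 = 3.5; x_2 = 2.5; y_2 = 4.5; z_2 = 6.5; d_2 = 3; h_2 = 5; x_3 = 10; y_3 = 4.5; z_3 = 6.5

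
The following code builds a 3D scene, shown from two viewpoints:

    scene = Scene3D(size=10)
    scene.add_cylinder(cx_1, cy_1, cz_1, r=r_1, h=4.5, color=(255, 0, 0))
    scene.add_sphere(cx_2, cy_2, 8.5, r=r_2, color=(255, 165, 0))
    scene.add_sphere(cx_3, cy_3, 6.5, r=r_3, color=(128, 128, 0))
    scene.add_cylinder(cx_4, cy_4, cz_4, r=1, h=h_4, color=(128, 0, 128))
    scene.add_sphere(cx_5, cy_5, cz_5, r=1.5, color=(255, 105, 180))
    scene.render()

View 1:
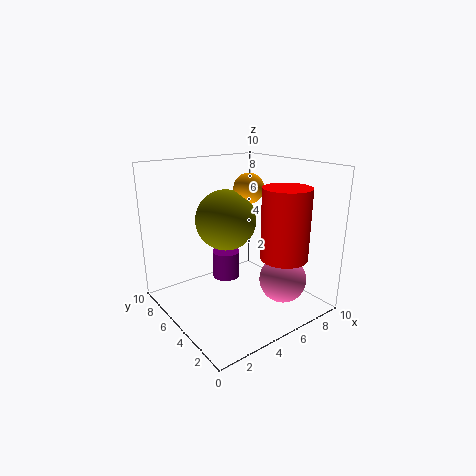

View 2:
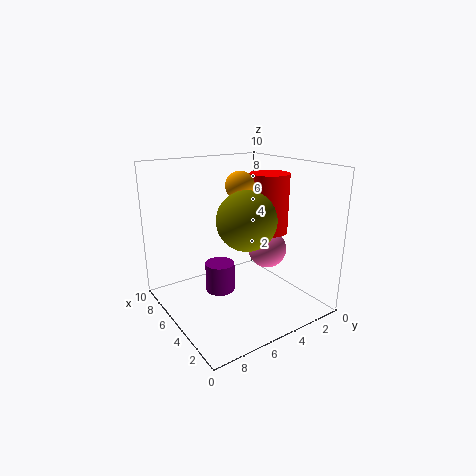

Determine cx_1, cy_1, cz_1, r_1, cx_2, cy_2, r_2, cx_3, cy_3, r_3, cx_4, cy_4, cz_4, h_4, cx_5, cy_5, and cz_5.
cx_1 = 6; cy_1 = 1.5; cz_1 = 4.5; r_1 = 1.5; cx_2 = 5.5; cy_2 = 4.5; r_2 = 1; cx_3 = 4; cy_3 = 5; r_3 = 2; cx_4 = 5; cy_4 = 6.5; cz_4 = 1.5; h_4 = 2; cx_5 = 6; cy_5 = 1.5; cz_5 = 3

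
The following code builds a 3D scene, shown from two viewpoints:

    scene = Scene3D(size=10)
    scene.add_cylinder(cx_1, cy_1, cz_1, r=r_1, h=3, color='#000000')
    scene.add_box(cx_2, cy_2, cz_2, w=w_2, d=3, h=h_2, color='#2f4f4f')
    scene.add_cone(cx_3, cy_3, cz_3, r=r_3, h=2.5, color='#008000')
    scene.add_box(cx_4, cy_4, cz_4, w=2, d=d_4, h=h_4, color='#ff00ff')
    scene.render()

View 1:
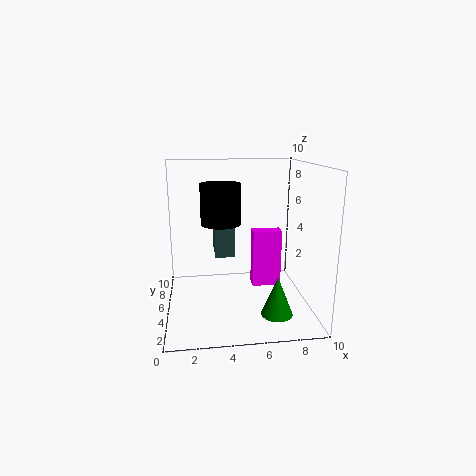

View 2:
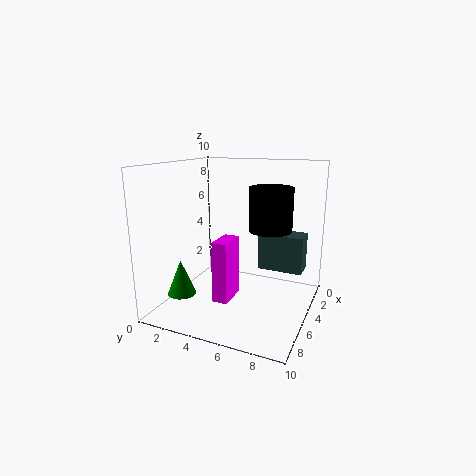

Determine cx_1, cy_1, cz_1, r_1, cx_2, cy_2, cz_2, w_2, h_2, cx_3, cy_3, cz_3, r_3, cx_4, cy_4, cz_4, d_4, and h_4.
cx_1 = 4, cy_1 = 7, cz_1 = 5.5, r_1 = 1.5, cx_2 = 3.5, cy_2 = 6.5, cz_2 = 3, w_2 = 1.5, h_2 = 2.5, cx_3 = 7, cy_3 = 1.5, cz_3 = 1, r_3 = 1, cx_4 = 6, cy_4 = 4.5, cz_4 = 1.5, d_4 = 1, h_4 = 4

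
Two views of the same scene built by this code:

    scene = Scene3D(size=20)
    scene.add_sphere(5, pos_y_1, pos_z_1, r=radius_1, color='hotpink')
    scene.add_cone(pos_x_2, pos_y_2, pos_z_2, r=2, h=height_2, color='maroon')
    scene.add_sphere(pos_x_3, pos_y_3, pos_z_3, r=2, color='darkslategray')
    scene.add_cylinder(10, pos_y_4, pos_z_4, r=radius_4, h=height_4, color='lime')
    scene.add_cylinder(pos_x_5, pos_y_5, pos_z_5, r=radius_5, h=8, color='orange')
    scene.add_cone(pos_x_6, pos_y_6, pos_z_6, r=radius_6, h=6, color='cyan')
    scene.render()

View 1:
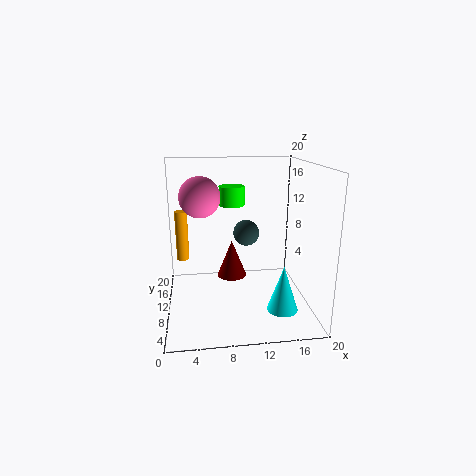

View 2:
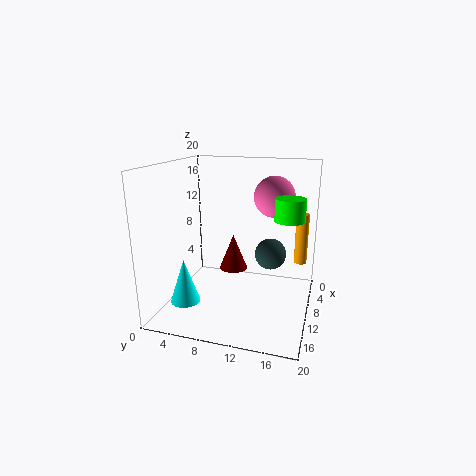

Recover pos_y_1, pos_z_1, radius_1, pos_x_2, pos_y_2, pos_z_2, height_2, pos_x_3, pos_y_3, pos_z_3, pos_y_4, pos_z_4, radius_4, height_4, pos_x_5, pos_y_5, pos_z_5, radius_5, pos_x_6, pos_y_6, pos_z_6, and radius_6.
pos_y_1 = 14; pos_z_1 = 15; radius_1 = 3; pos_x_2 = 9; pos_y_2 = 9; pos_z_2 = 5; height_2 = 5; pos_x_3 = 12; pos_y_3 = 15; pos_z_3 = 9; pos_y_4 = 17; pos_z_4 = 13; radius_4 = 2; height_4 = 3; pos_x_5 = 2; pos_y_5 = 18; pos_z_5 = 4; radius_5 = 1; pos_x_6 = 15; pos_y_6 = 4; pos_z_6 = 2; radius_6 = 2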